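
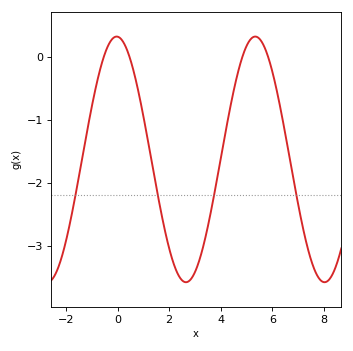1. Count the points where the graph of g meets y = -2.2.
4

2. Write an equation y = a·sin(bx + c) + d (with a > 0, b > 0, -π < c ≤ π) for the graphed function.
y = 1.95sin(1.2x + 1.6) - 1.63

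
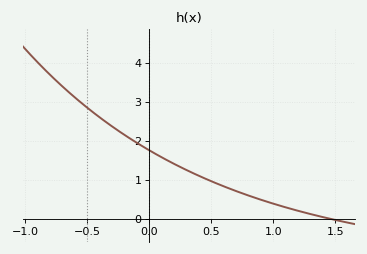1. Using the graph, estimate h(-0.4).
2.59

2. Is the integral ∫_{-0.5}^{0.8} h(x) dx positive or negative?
positive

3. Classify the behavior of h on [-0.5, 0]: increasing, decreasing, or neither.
decreasing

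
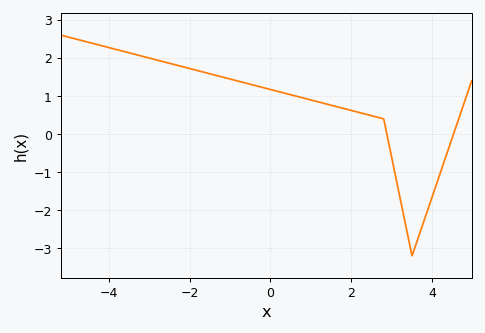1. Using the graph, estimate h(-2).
1.72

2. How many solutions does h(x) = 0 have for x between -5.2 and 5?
2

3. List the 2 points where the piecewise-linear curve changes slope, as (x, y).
(2.8, 0.4); (3.5, -3.2)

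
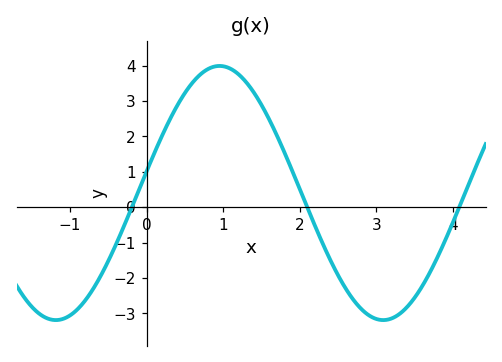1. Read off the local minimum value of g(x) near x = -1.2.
-3.19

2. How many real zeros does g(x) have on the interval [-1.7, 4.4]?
3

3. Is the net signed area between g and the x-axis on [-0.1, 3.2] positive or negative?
positive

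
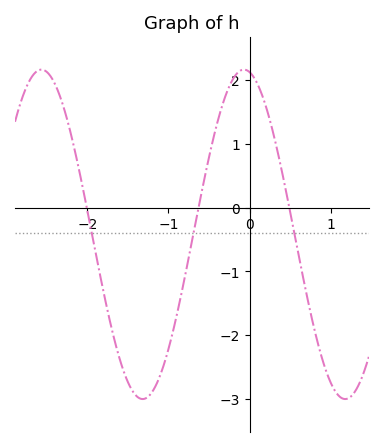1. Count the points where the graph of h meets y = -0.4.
3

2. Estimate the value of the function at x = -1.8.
-1.3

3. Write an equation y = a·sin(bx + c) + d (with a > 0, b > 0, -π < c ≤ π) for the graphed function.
y = 2.58sin(2.5x + 1.8) - 0.42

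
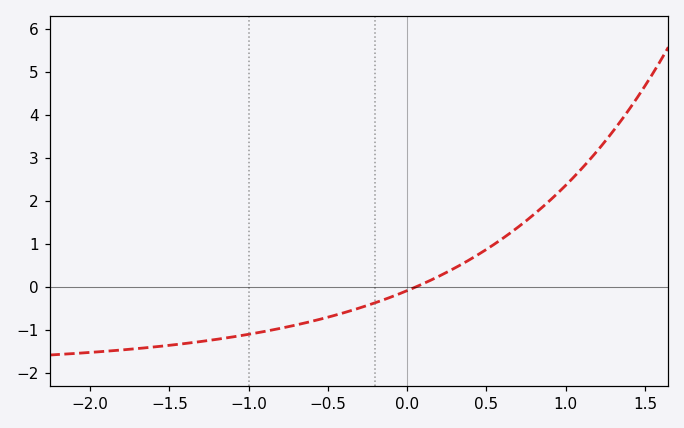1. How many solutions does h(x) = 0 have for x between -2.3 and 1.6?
1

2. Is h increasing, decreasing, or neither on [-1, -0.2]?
increasing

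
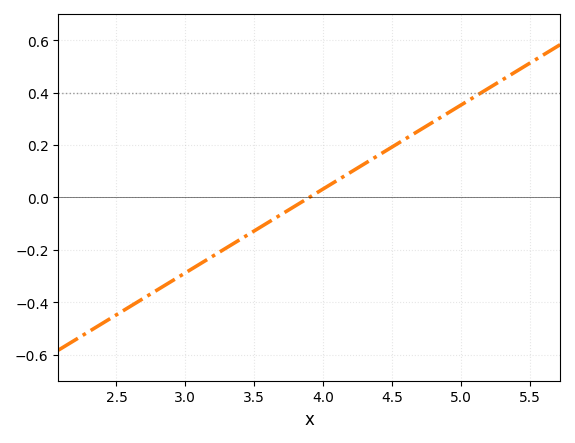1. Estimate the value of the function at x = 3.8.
-0.032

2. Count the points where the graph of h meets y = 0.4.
1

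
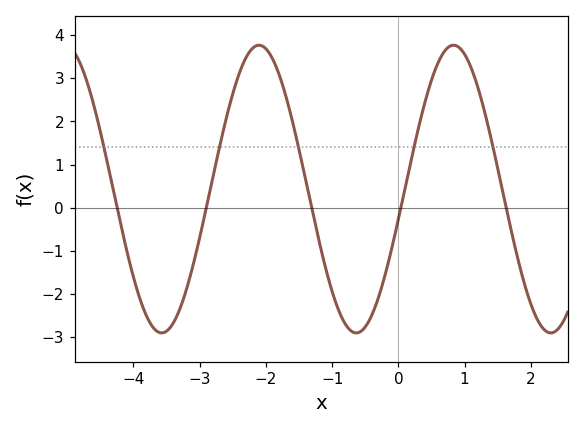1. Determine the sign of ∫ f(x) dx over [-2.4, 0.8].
positive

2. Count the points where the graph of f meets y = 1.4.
5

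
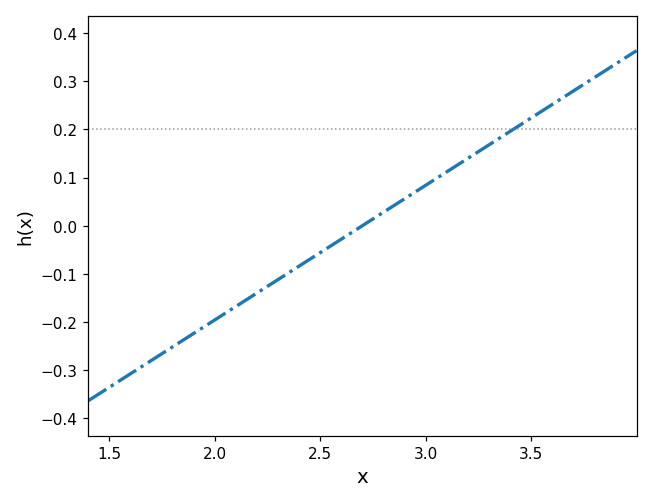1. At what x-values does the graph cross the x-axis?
2.7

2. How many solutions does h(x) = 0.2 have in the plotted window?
1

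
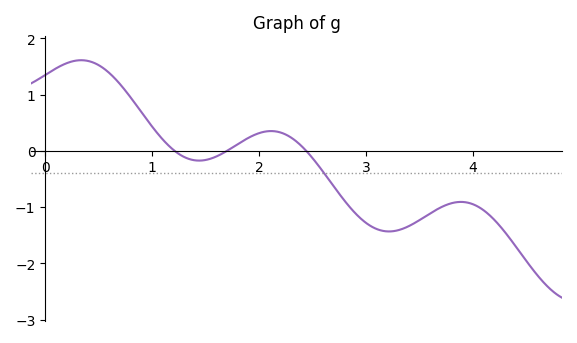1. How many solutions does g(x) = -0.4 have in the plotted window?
1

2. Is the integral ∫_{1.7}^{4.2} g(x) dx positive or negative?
negative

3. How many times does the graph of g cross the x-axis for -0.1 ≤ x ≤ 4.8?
3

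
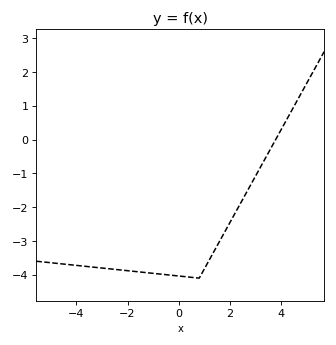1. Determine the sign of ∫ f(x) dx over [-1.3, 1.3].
negative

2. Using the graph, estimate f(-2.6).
-3.83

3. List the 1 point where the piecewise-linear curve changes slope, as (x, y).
(0.8, -4.1)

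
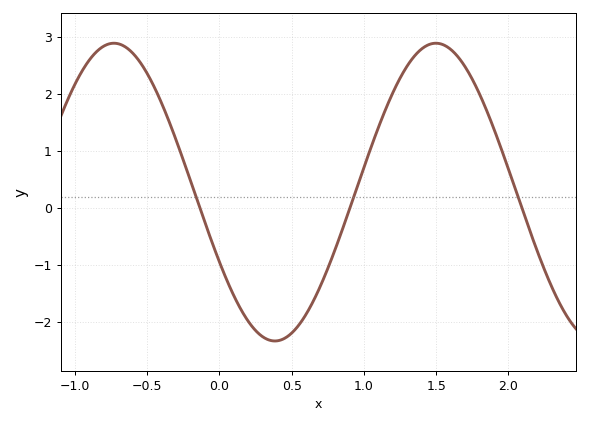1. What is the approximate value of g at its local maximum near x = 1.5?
2.89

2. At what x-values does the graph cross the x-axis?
-0.135, 0.902, 2.09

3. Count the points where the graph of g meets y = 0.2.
3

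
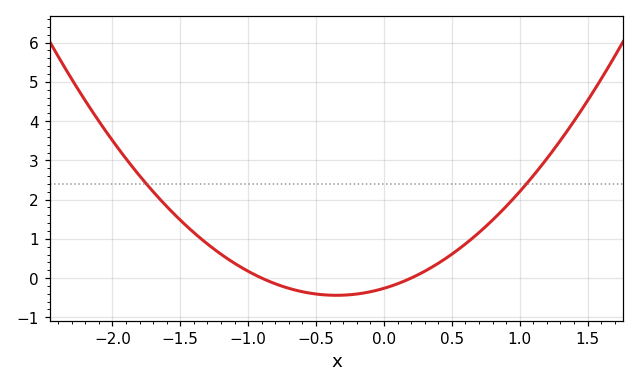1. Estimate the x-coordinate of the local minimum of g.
-0.35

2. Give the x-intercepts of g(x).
-0.9, 0.2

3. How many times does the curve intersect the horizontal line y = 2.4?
2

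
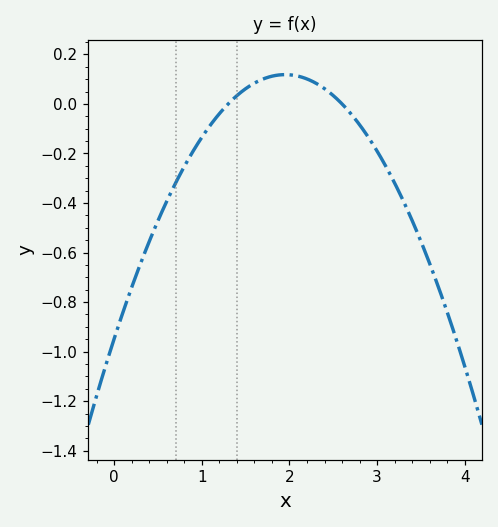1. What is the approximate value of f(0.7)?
-0.32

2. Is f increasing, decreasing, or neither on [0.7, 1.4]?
increasing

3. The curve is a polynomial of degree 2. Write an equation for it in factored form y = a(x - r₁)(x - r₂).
y = -0.28(x - 1.3)(x - 2.6)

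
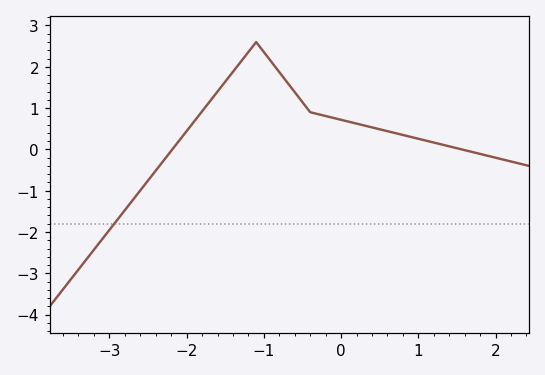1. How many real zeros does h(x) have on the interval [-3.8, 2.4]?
2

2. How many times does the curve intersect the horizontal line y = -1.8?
1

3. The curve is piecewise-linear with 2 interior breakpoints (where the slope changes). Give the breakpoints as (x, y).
(-1.1, 2.6); (-0.4, 0.9)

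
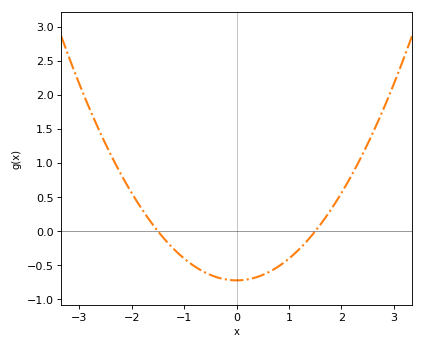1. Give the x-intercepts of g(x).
-1.5, 1.5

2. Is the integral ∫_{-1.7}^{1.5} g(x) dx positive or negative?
negative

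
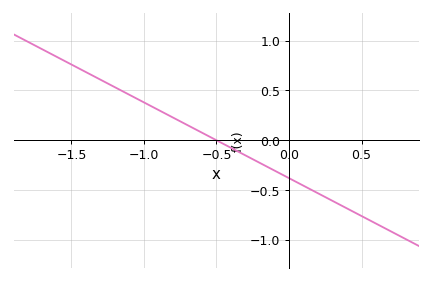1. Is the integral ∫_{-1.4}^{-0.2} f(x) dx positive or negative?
positive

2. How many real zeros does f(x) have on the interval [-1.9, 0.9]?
1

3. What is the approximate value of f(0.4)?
-0.684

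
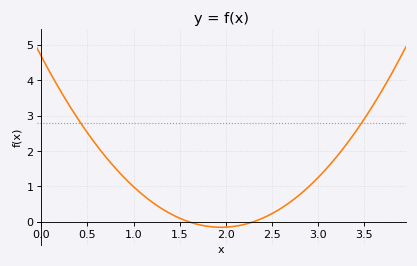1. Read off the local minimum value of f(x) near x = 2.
-0.2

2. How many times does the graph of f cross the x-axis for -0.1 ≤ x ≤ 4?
2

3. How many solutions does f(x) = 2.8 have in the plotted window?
2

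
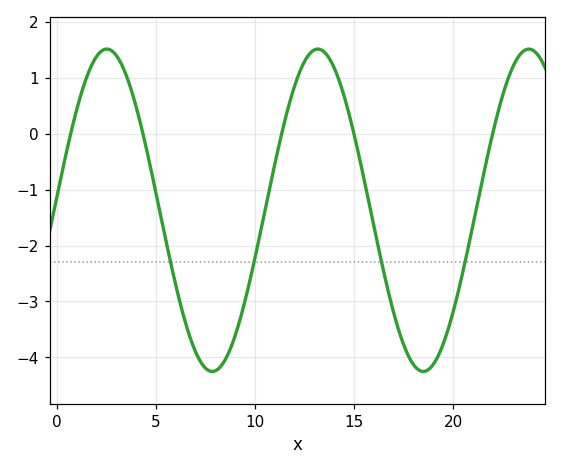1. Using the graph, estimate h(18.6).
-4.2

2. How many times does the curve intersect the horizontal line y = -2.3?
4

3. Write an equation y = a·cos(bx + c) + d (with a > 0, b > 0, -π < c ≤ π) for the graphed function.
y = 2.88cos(0.59x - 1.5) - 1.37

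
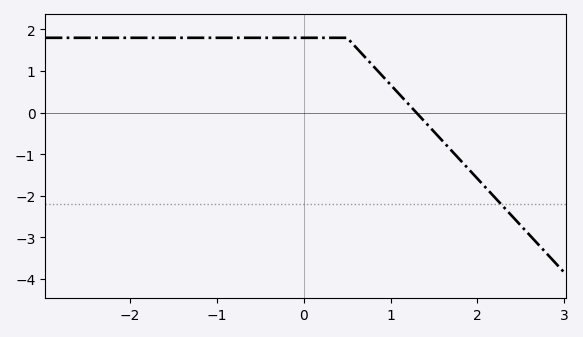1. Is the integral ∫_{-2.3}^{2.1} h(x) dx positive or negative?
positive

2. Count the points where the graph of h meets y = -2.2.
1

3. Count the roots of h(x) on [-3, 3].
1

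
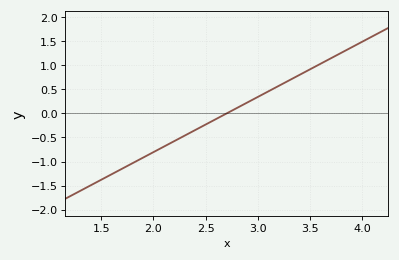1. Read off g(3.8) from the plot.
1.26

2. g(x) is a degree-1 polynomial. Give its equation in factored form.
y = 1.15(x - 2.7)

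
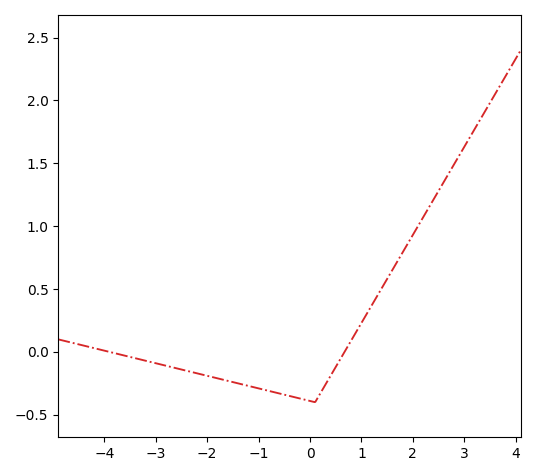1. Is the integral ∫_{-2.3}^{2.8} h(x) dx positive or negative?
positive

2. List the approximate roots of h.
-3.9, 0.671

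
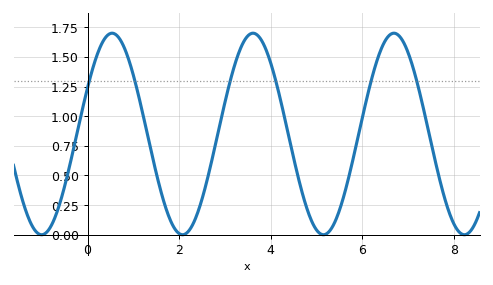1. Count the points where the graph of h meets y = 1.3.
6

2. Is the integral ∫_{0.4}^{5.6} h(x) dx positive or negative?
positive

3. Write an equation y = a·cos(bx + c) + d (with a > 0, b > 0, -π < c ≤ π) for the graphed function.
y = 0.85cos(2x - 1.1) + 0.85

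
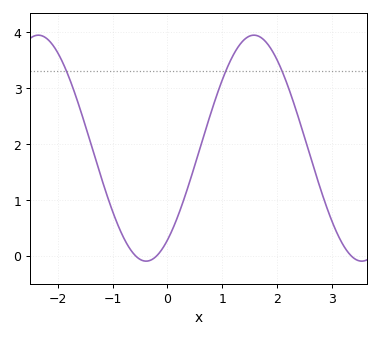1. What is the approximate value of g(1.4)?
3.9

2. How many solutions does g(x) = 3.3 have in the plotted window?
3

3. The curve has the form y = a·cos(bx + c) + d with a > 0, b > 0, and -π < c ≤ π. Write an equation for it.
y = 2.02cos(1.6x - 2.5) + 1.92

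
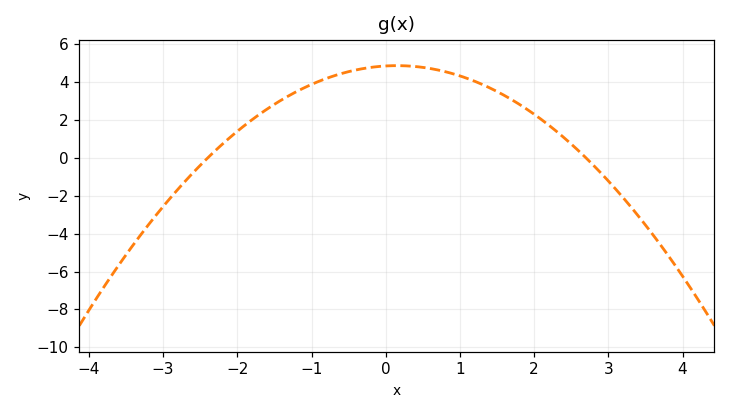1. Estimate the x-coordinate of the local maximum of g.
0.2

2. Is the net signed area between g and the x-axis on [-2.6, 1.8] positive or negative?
positive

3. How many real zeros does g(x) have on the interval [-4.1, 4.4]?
2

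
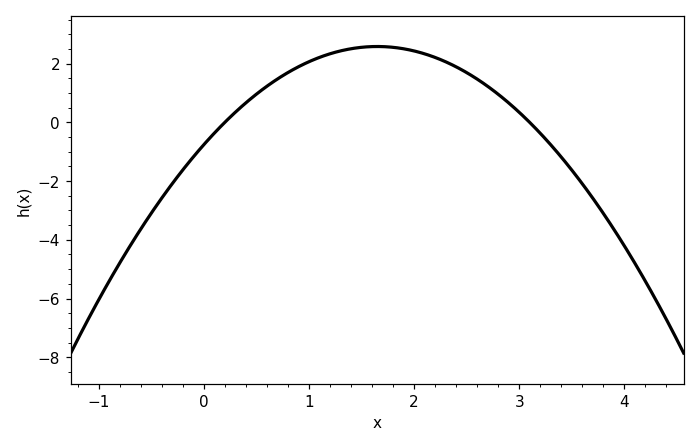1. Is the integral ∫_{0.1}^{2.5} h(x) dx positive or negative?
positive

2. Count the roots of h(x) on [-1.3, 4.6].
2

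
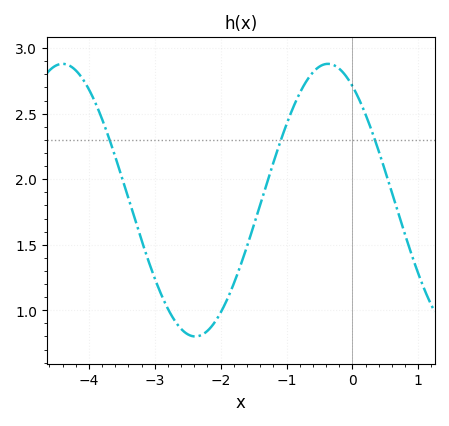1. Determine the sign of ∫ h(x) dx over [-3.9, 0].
positive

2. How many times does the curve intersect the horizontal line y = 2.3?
3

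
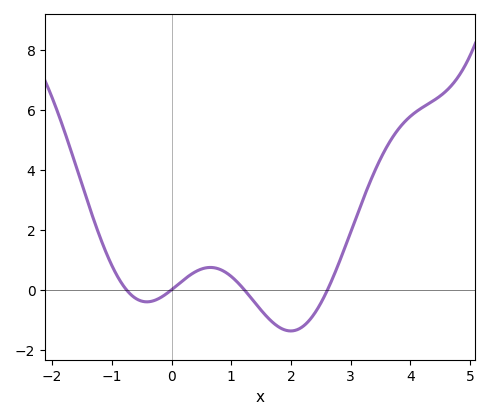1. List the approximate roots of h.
-0.755, 0, 1.22, 2.61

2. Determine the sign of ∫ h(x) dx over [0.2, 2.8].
negative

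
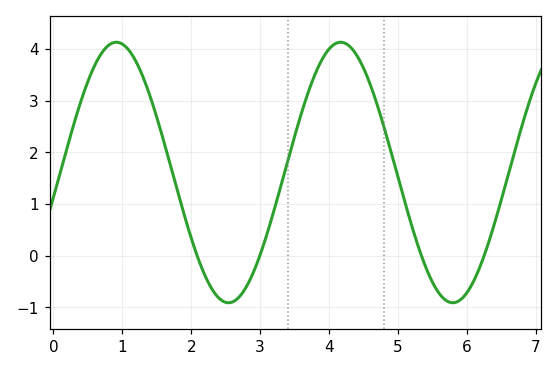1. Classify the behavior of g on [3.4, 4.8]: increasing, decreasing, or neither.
neither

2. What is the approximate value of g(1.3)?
3.5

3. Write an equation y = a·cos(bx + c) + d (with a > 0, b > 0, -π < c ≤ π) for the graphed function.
y = 2.52cos(1.9x - 1.8) + 1.61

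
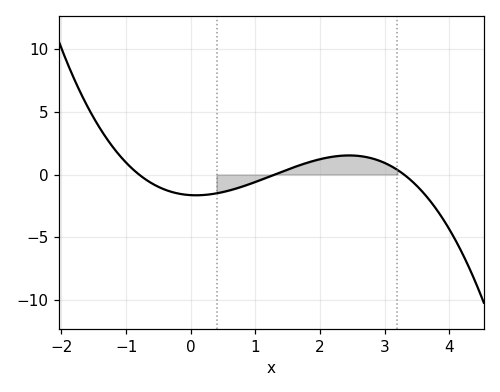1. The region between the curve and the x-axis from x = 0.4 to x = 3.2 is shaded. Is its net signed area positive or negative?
positive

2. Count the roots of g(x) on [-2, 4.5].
3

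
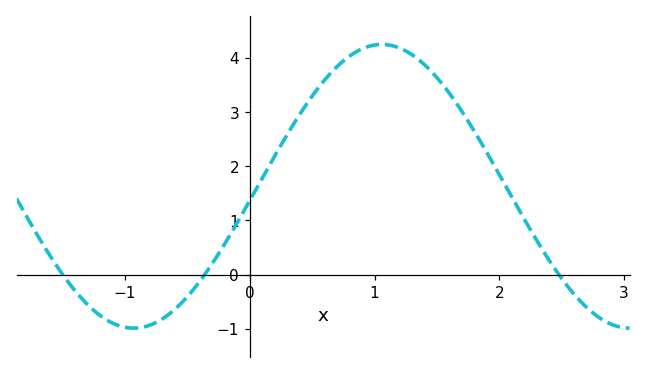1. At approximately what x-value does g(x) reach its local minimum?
-0.931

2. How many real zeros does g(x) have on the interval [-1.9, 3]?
3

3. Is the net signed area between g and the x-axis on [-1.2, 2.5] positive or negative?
positive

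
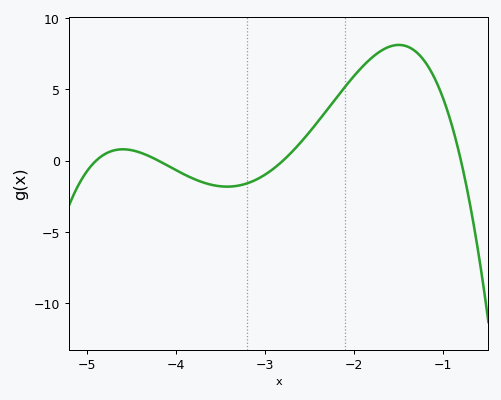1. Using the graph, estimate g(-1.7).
7.68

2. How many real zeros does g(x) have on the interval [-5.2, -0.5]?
4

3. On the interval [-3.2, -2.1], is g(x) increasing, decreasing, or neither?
increasing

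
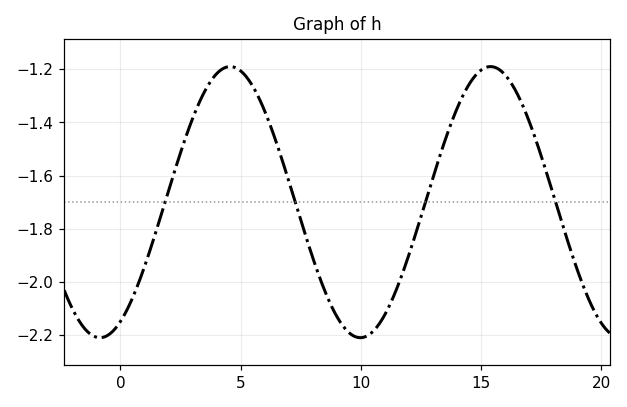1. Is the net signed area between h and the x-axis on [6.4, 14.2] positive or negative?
negative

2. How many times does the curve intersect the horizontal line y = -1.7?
4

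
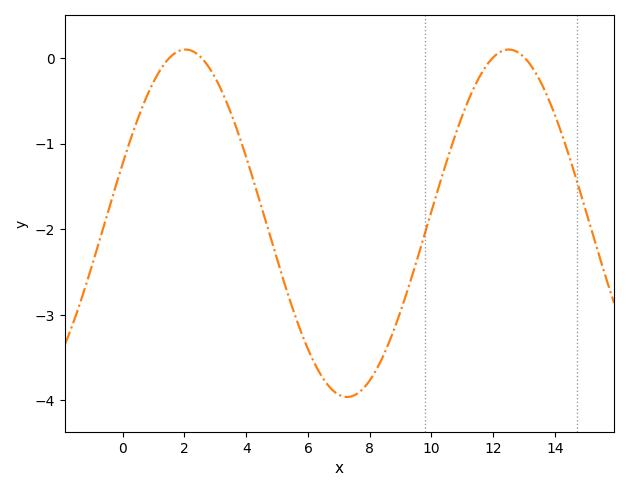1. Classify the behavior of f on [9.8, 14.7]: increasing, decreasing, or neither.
neither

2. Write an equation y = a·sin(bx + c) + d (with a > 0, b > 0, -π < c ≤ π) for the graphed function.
y = 2.03sin(0.6x + 0.352) - 1.93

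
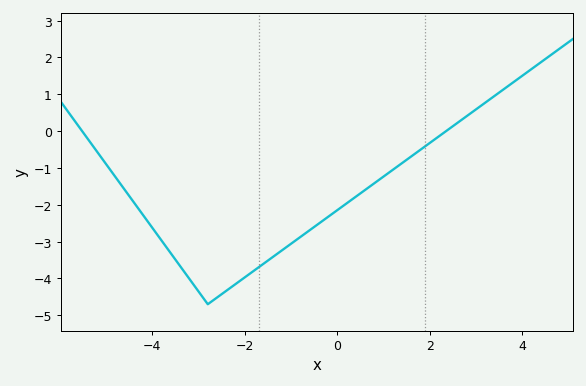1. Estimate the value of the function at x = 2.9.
0.499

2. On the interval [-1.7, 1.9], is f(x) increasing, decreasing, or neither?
increasing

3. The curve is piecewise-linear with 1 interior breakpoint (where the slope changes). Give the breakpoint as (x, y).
(-2.8, -4.7)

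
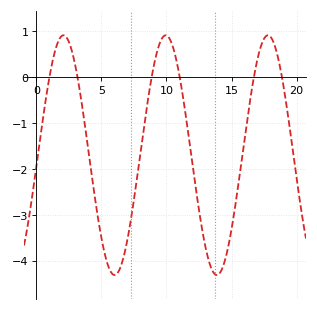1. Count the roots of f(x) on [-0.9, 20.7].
6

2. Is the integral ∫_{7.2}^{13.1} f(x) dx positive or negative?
negative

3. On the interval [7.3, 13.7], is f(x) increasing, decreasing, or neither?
neither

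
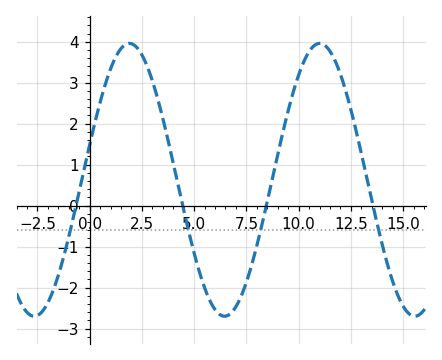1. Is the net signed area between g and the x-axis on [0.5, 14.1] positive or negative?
positive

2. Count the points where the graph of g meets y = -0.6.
4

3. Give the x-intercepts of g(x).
-0.5, 4.5, 8.5, 13.5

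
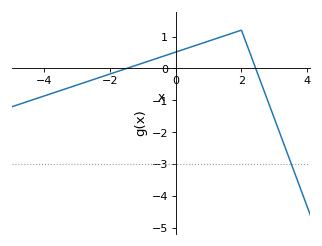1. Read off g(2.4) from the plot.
0.1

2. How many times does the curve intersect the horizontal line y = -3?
1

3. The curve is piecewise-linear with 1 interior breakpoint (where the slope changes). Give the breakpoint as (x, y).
(2, 1.2)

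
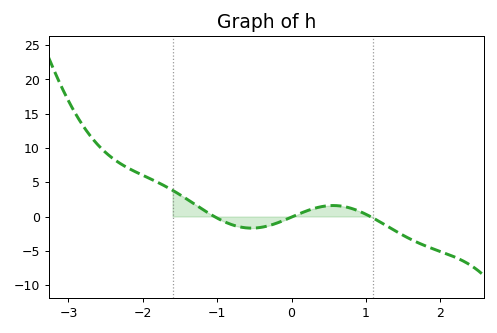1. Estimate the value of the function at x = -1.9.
5.5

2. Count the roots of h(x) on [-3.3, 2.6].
3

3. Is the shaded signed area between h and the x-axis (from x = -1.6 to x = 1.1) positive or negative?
positive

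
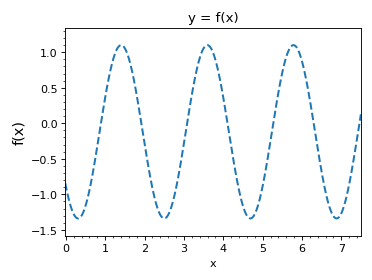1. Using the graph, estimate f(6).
0.873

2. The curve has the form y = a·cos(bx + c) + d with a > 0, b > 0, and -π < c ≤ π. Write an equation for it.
y = 1.22cos(2.87x + 2.25) - 0.12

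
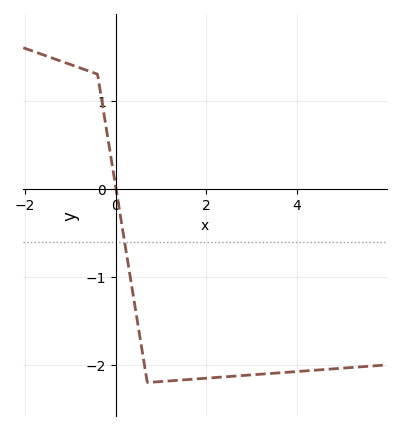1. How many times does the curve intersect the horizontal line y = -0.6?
1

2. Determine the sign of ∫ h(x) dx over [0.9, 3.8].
negative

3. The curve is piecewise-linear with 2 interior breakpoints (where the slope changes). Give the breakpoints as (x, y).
(-0.4, 1.3); (0.7, -2.2)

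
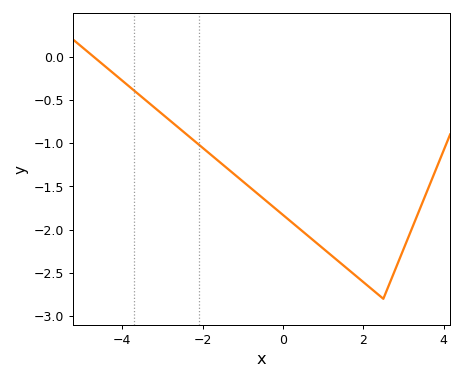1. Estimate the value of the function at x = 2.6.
-2.7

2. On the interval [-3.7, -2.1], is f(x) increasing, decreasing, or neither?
decreasing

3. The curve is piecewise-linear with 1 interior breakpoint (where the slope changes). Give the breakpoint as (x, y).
(2.5, -2.8)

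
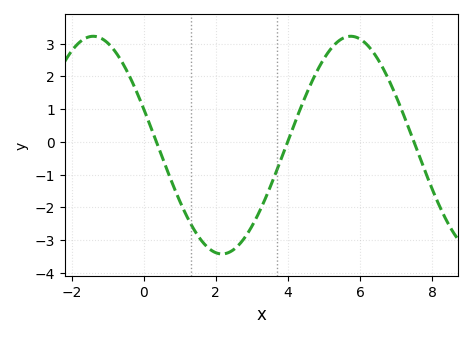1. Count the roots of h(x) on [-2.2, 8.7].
3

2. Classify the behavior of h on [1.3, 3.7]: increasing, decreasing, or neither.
neither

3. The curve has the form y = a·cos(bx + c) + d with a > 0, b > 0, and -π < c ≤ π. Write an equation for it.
y = 3.33cos(0.88x + 1.23) - 0.1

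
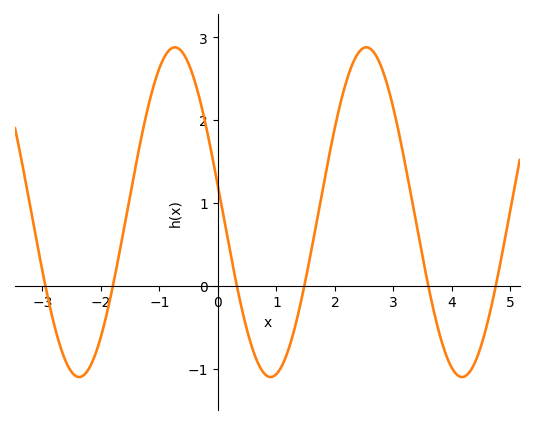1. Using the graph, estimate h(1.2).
-0.781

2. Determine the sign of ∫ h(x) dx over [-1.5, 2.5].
positive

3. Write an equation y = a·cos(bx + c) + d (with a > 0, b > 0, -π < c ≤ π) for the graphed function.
y = 1.99cos(1.92x + 1.41) + 0.89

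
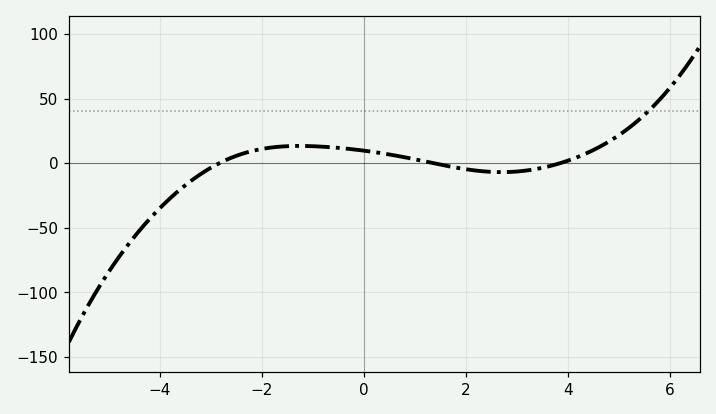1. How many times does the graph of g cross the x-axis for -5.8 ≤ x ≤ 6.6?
3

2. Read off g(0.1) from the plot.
9.13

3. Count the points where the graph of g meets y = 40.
1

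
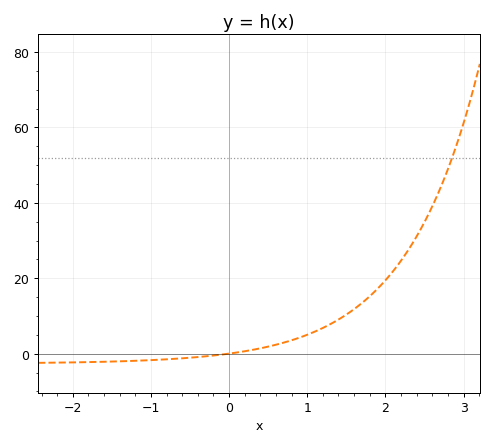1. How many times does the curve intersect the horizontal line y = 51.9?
1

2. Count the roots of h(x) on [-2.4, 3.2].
1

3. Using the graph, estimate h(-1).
-1.69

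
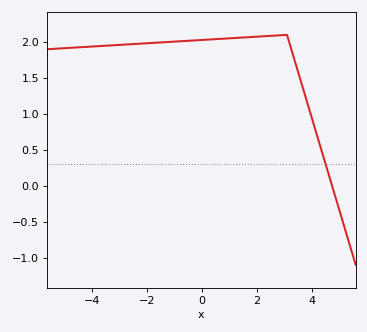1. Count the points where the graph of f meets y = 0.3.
1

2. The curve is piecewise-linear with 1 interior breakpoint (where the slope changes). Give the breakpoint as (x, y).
(3.1, 2.1)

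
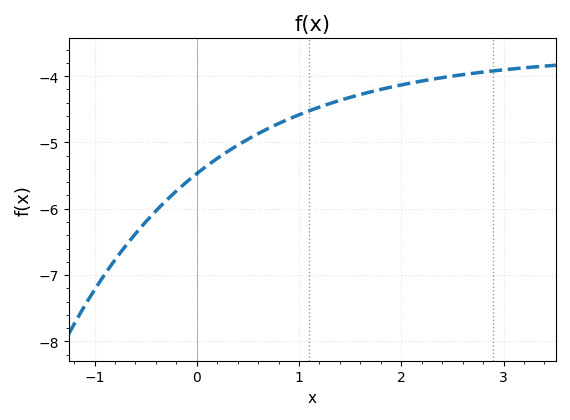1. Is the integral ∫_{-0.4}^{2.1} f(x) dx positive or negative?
negative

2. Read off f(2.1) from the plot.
-4.1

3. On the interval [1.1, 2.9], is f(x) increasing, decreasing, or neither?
increasing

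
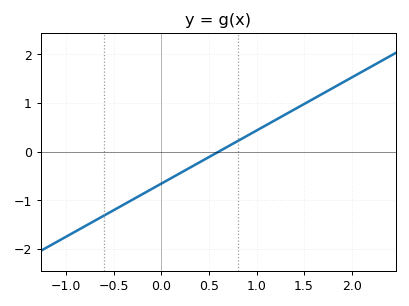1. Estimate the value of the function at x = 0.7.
0.109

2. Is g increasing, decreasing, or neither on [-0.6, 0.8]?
increasing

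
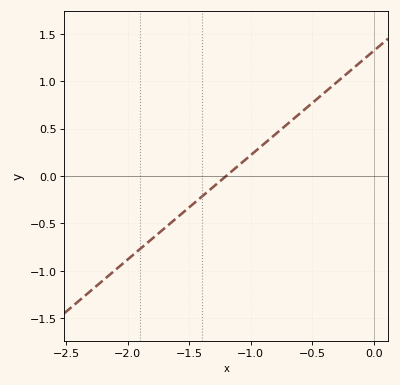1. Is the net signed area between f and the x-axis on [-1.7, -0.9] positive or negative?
negative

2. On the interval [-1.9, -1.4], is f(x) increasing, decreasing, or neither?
increasing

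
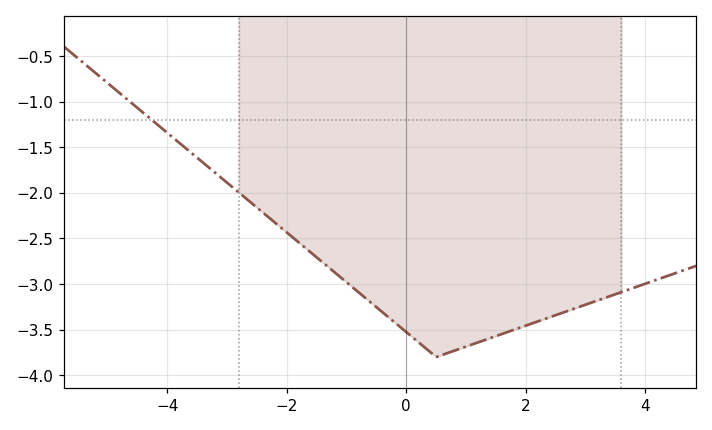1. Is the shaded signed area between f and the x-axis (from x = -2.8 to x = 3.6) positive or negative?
negative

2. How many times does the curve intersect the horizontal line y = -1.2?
1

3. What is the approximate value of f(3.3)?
-3.16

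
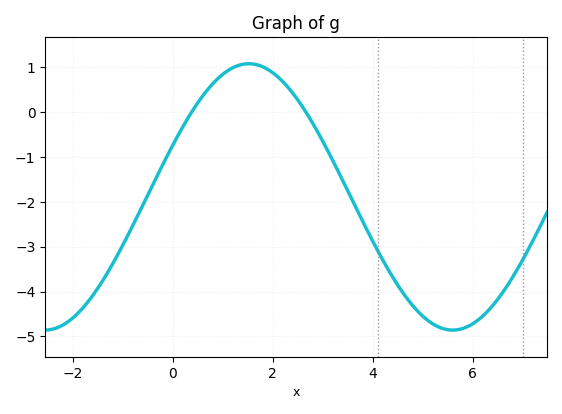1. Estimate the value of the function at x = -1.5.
-3.9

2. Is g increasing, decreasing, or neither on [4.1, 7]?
neither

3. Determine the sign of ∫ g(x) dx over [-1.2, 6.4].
negative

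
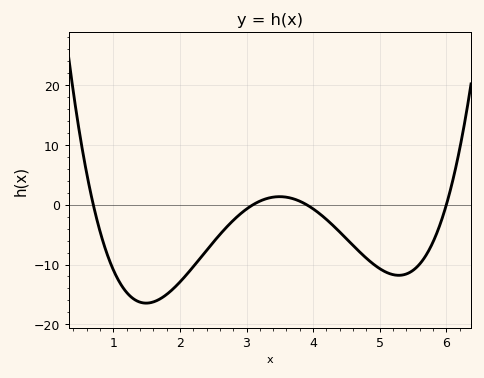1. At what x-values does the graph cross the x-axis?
0.7, 3.1, 3.9, 6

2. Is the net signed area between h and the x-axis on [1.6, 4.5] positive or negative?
negative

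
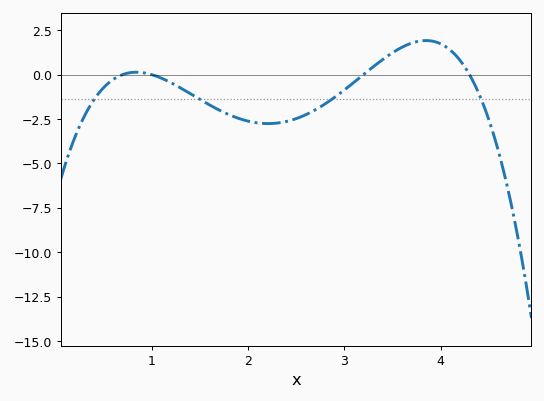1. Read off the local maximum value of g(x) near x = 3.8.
2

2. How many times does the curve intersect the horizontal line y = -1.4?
4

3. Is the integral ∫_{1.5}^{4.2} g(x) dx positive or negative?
negative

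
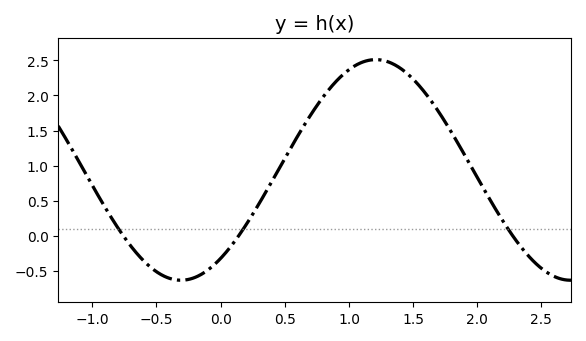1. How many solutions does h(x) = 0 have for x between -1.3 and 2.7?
3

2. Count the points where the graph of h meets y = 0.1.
3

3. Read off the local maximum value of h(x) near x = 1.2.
2.5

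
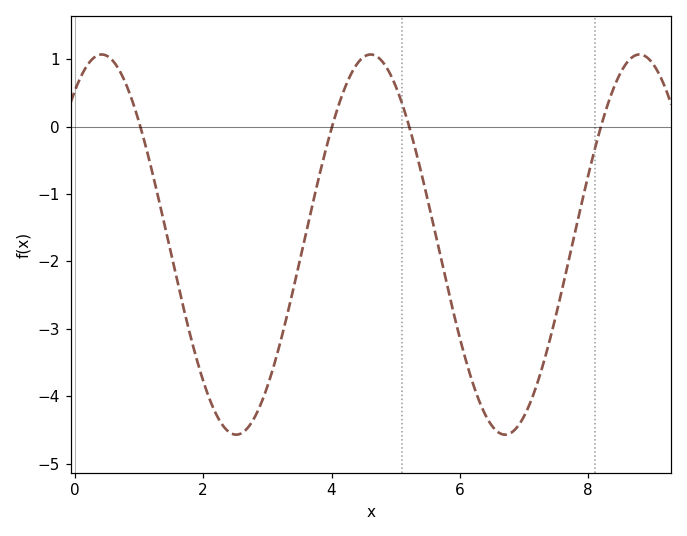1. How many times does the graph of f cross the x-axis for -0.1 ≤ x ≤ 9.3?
4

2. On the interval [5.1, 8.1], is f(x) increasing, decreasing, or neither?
neither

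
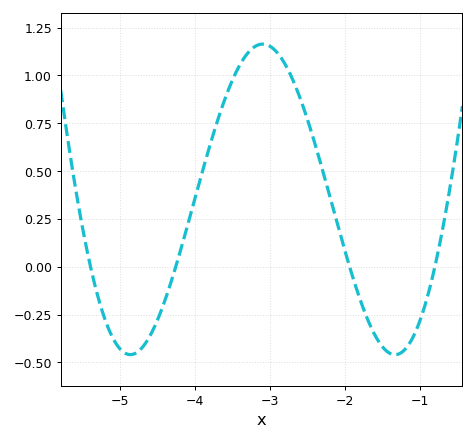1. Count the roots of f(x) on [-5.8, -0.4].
4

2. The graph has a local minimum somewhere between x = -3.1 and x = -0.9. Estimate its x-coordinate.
-1.3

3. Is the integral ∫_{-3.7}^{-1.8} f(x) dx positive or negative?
positive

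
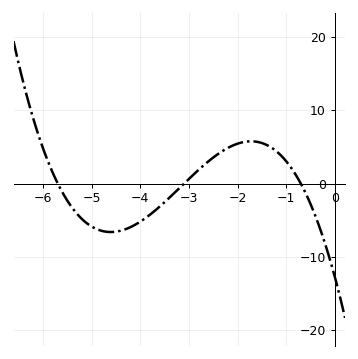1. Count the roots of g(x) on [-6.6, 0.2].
3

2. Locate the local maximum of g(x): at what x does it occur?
-1.7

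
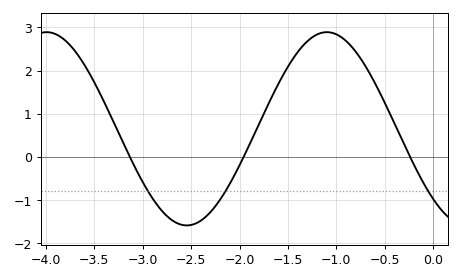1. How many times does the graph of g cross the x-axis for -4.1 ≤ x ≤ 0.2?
3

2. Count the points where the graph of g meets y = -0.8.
3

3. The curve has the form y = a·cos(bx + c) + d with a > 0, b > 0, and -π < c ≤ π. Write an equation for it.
y = 2.24cos(2.2x + 2.4) + 0.65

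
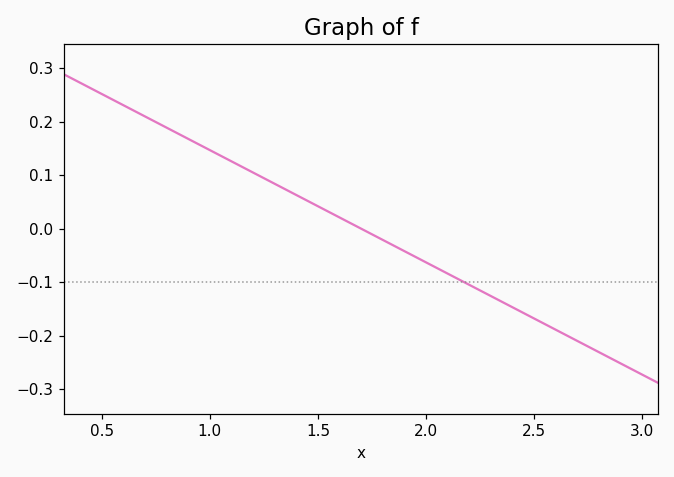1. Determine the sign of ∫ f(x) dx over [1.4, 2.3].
negative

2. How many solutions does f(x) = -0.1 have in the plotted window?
1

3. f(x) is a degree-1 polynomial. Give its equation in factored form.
y = -0.21(x - 1.7)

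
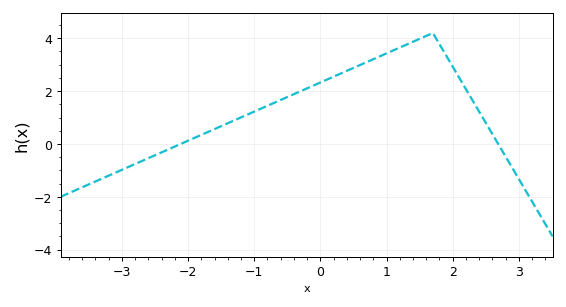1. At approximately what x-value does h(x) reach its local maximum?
1.7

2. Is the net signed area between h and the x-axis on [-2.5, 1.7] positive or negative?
positive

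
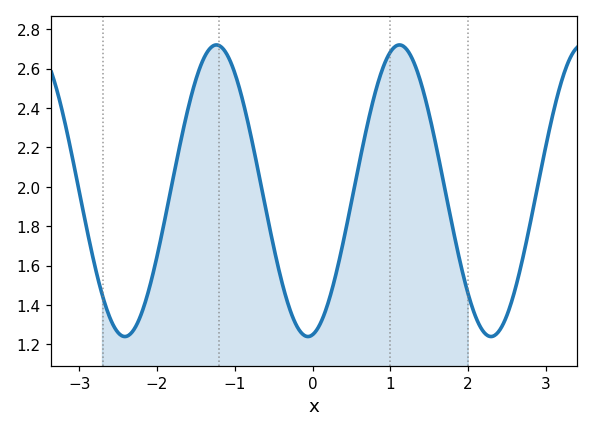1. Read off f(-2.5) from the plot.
1.26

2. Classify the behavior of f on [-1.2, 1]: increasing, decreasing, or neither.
neither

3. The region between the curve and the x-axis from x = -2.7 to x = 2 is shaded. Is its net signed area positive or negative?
positive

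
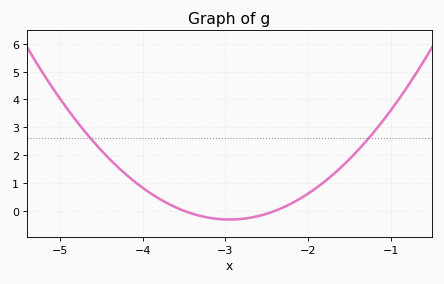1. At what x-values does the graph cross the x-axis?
-3.5, -2.4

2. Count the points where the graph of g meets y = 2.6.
2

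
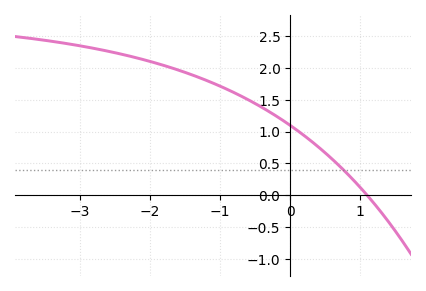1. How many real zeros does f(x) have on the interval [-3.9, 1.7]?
1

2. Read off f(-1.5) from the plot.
1.95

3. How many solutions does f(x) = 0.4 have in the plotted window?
1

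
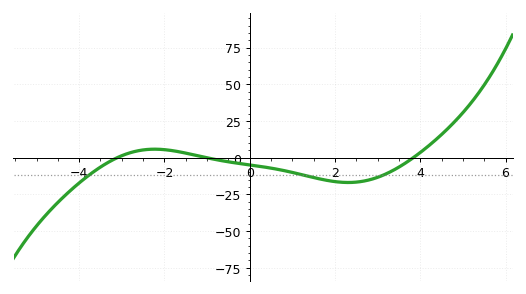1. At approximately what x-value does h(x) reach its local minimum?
2.31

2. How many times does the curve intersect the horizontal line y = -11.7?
3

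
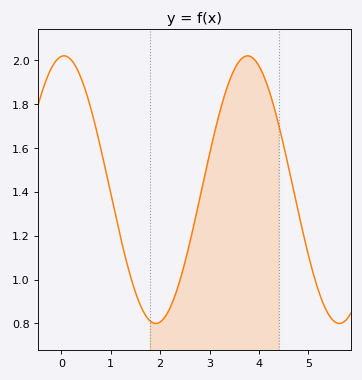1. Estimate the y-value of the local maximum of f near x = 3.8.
2.02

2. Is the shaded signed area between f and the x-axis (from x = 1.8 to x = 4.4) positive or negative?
positive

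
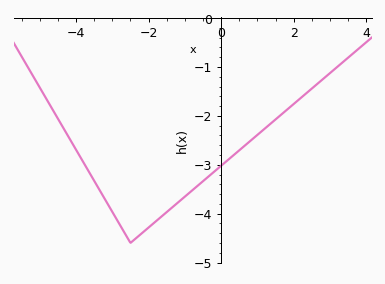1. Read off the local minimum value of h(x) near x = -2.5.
-4.6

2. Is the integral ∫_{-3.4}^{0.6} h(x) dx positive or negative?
negative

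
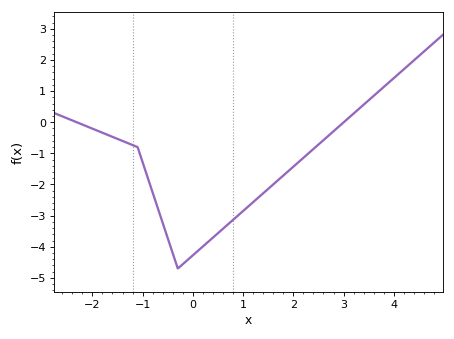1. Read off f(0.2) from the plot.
-3.99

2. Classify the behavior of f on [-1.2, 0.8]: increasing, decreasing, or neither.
neither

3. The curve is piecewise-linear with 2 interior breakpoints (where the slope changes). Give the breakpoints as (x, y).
(-1.1, -0.8); (-0.3, -4.7)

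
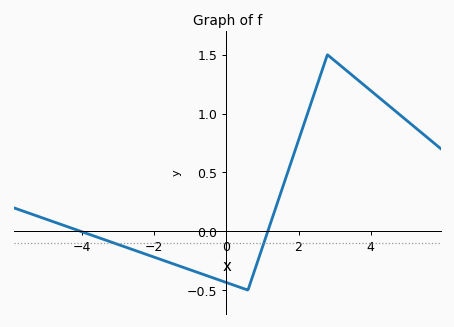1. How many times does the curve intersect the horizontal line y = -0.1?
2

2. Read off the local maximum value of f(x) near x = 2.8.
1.5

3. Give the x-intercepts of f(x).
-4.04, 1.15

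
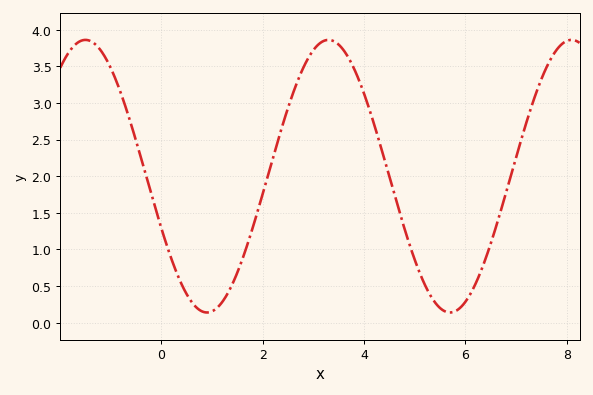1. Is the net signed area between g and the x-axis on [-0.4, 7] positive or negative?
positive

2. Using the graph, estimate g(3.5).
3.8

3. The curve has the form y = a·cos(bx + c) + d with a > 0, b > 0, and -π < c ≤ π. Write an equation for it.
y = 1.86cos(1.31x + 1.96) + 2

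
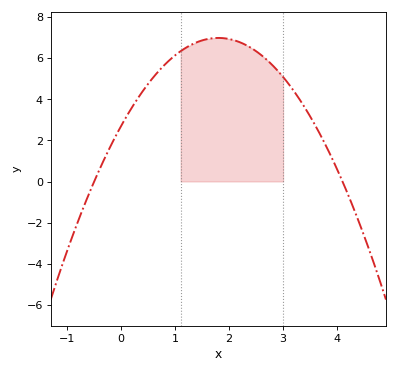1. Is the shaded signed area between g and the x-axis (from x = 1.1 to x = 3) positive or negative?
positive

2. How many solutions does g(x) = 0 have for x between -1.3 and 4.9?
2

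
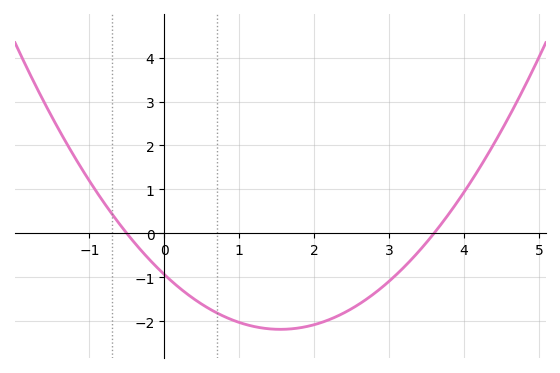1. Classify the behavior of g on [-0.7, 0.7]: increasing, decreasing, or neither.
decreasing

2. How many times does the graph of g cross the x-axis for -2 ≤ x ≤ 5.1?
2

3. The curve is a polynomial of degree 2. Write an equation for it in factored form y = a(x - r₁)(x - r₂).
y = 0.52(x + 0.5)(x - 3.6)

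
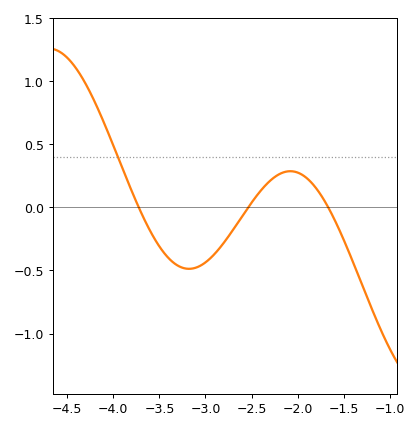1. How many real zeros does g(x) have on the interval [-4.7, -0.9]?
3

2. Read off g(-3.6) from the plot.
-0.187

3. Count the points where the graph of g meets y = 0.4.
1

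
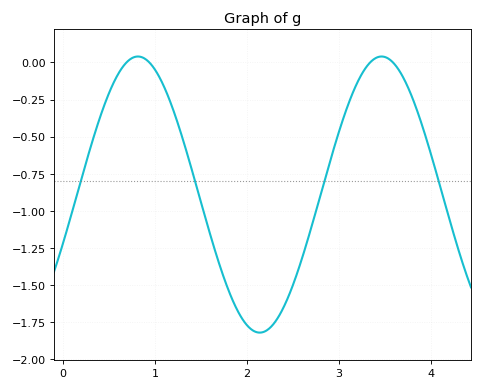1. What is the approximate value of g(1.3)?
-0.509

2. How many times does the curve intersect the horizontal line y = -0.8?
4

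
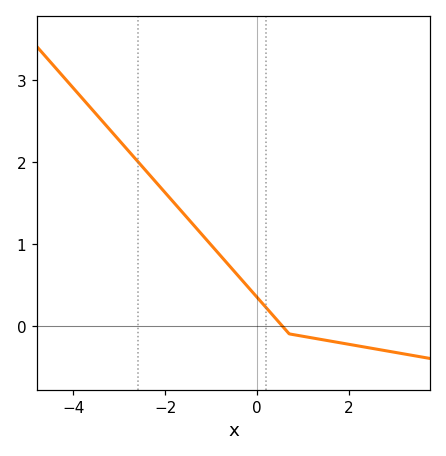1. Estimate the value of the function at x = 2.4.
-0.3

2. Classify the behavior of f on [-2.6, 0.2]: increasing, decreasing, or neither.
decreasing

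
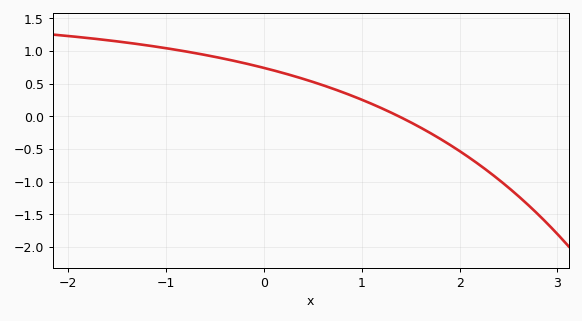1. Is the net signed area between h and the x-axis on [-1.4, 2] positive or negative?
positive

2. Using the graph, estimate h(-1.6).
1.15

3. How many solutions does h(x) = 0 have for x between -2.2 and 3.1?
1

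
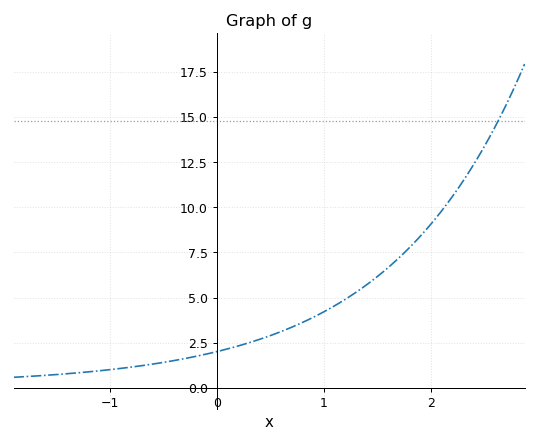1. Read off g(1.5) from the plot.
6.2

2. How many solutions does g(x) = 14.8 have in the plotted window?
1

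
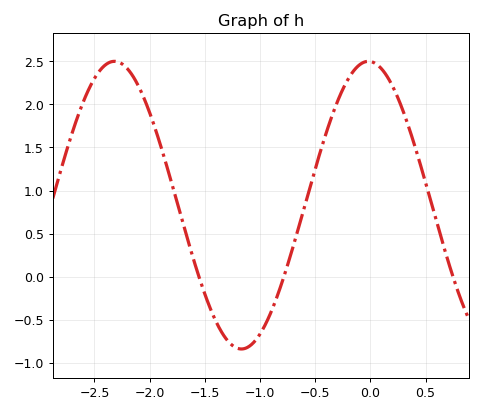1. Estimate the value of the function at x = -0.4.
1.65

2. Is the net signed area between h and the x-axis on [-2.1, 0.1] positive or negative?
positive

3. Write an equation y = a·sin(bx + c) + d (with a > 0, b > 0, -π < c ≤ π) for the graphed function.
y = 1.67sin(2.7x + 1.6) + 0.83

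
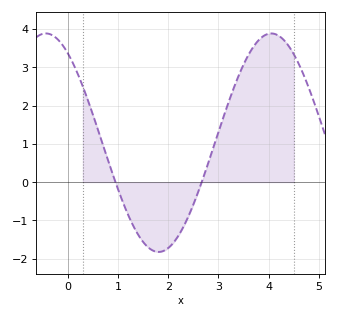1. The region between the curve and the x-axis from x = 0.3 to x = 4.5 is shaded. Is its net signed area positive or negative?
positive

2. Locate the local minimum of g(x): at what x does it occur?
1.8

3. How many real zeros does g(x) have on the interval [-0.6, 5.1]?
2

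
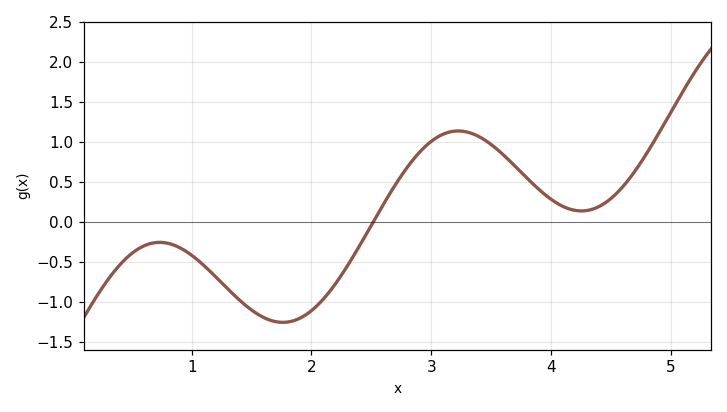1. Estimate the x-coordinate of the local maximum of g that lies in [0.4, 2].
0.7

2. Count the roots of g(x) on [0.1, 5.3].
1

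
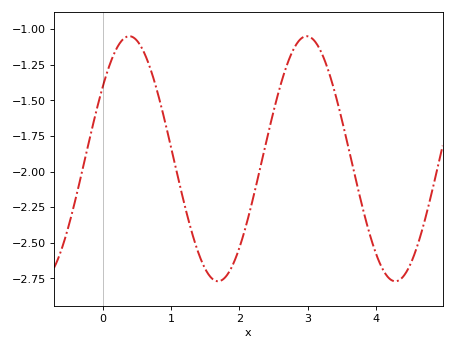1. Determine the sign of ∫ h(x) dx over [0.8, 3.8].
negative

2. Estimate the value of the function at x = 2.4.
-1.78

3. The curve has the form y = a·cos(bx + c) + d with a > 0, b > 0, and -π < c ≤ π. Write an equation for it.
y = 0.86cos(2.42x - 0.942) - 1.91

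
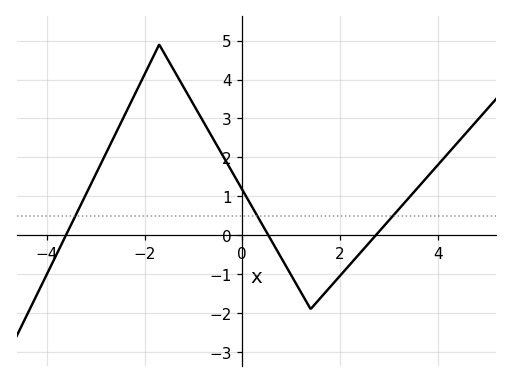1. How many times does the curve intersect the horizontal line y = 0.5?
3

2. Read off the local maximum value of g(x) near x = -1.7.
4.9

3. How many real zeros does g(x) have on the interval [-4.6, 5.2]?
3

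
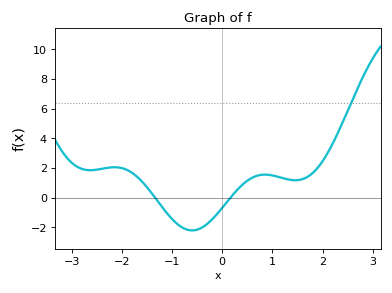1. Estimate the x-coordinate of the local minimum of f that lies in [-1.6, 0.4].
-0.596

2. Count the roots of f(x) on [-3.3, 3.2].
2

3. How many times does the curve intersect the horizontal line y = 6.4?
1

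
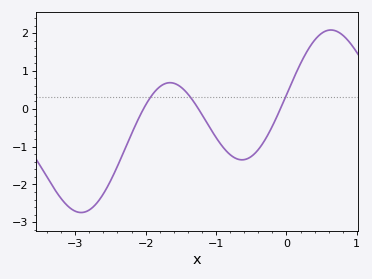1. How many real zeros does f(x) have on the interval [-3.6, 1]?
3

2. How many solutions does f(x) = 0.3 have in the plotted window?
3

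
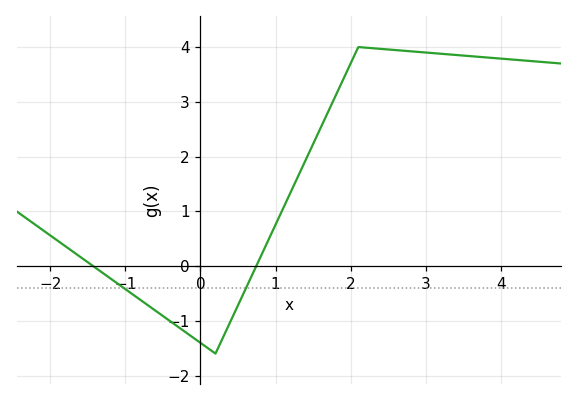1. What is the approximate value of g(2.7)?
3.93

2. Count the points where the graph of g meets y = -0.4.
2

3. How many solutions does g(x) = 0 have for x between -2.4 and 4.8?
2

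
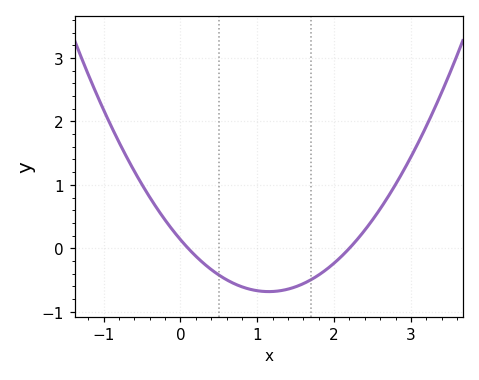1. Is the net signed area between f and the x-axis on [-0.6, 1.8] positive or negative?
negative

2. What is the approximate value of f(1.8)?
-0.4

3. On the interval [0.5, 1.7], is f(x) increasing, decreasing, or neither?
neither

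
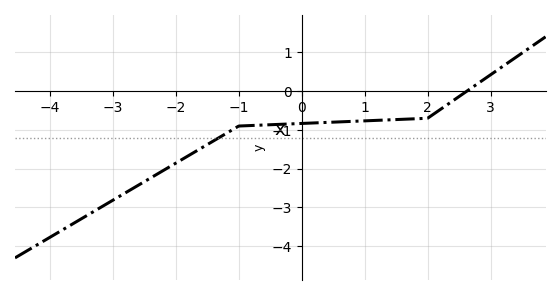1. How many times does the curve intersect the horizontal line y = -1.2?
1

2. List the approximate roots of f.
2.62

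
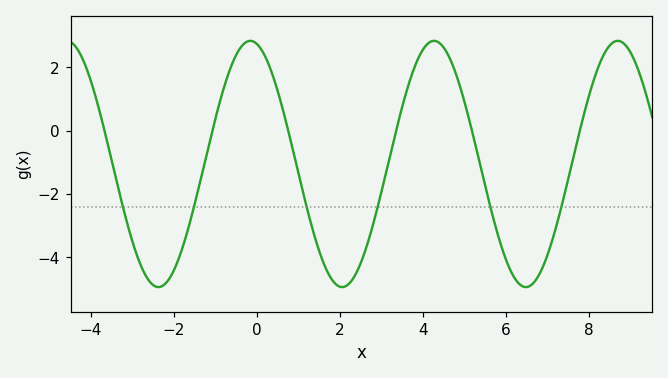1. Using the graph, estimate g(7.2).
-3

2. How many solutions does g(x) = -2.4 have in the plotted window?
6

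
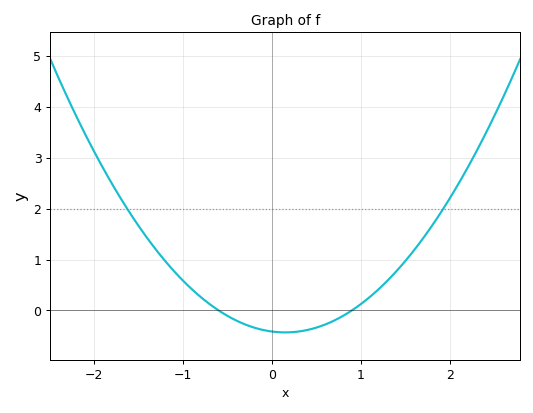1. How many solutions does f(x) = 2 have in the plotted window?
2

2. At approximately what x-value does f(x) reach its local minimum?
0.1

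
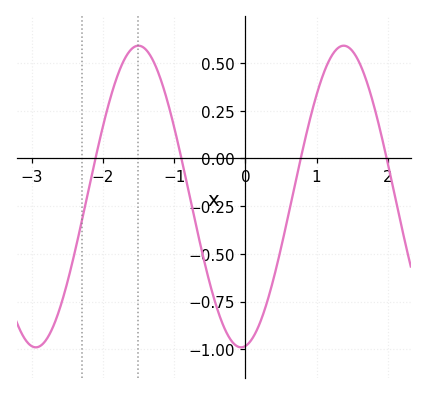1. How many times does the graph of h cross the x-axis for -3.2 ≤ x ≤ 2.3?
4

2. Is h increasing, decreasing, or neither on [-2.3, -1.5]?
increasing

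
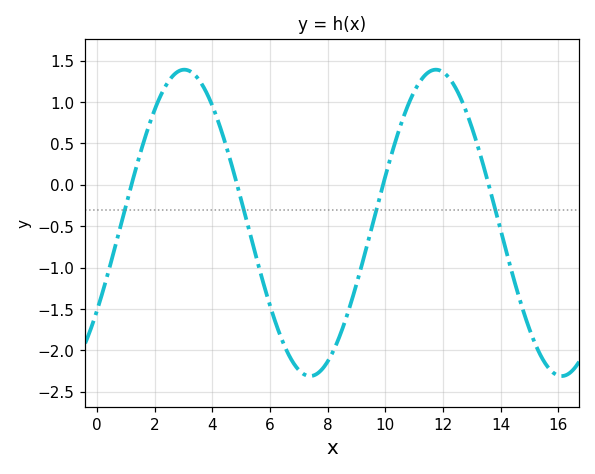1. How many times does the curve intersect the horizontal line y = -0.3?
4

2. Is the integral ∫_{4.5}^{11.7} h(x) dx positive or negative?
negative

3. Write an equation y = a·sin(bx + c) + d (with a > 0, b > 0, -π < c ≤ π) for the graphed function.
y = 1.85sin(0.72x - 0.612) - 0.46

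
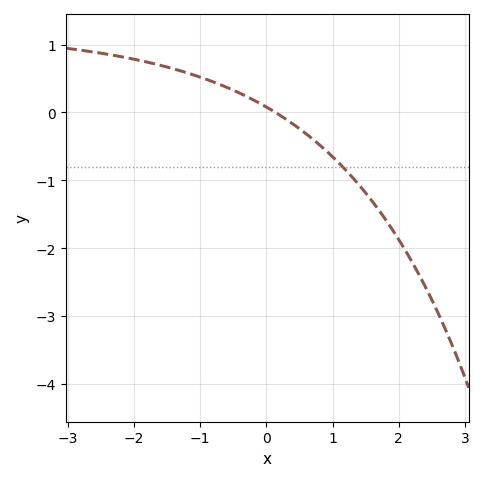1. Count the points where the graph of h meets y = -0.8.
1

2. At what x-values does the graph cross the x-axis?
0.138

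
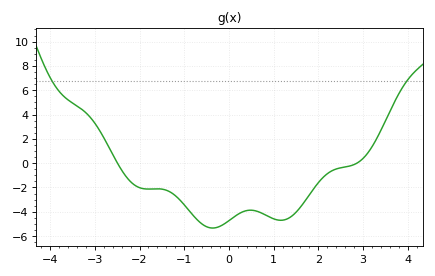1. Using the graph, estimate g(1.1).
-4.6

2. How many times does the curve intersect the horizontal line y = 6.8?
2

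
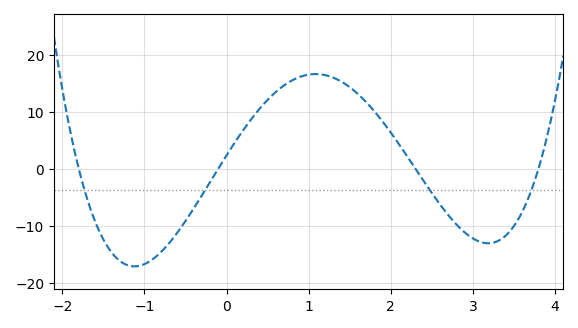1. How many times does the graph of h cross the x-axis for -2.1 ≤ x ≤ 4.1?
4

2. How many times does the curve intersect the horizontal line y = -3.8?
4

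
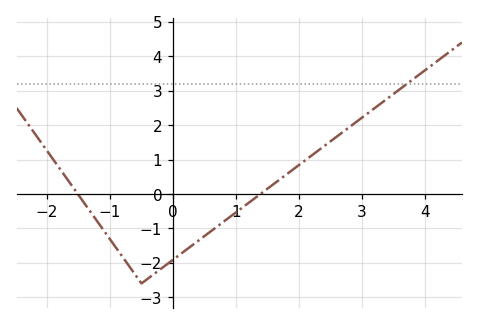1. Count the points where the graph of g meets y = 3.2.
1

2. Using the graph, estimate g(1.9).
0.7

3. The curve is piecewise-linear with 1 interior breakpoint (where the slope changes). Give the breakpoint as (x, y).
(-0.5, -2.6)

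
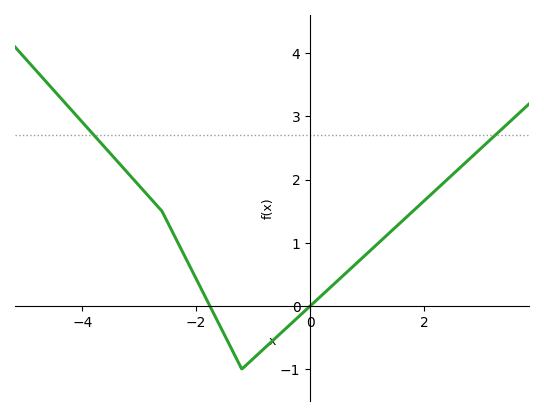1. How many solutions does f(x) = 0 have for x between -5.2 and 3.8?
2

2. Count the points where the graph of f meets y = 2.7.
2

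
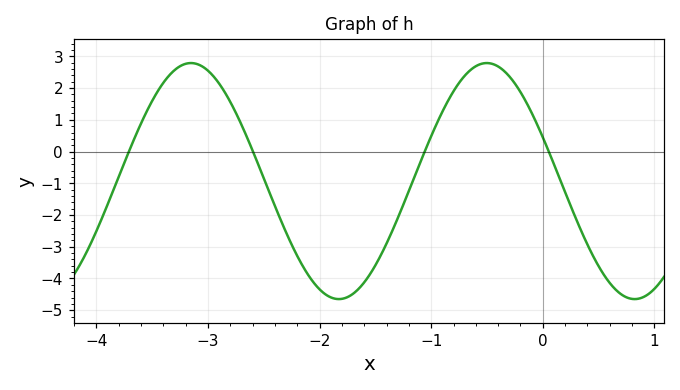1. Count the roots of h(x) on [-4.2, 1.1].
4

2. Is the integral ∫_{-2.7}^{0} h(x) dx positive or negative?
negative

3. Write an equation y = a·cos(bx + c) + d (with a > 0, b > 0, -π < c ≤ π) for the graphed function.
y = 3.72cos(2.4x + 1.2) - 0.93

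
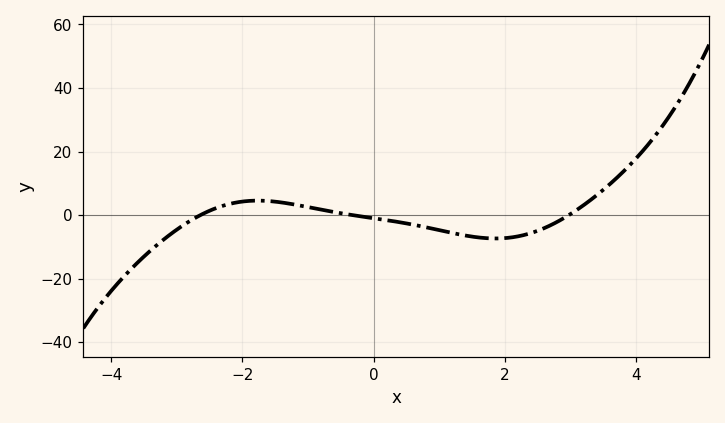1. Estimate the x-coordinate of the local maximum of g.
-1.8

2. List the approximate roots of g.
-2.6, -0.4, 3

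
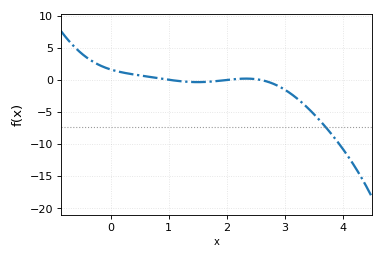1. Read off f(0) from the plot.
1.5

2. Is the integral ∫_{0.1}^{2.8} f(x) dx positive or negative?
positive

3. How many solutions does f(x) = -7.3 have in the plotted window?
1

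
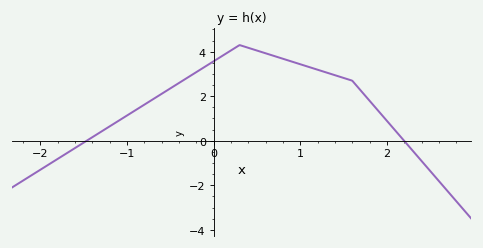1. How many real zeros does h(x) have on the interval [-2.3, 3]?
2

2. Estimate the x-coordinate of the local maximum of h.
0.3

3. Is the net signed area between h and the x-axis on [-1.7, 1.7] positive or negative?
positive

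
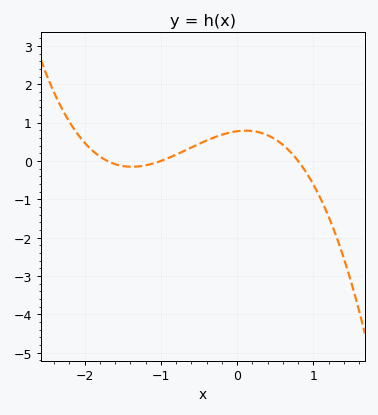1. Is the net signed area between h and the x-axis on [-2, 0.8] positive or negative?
positive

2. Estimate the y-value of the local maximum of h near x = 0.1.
0.79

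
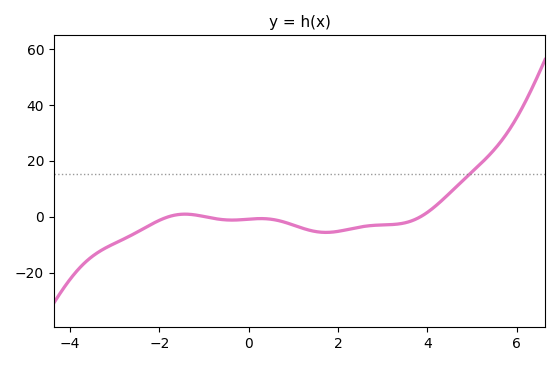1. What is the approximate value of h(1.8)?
-6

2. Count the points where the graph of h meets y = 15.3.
1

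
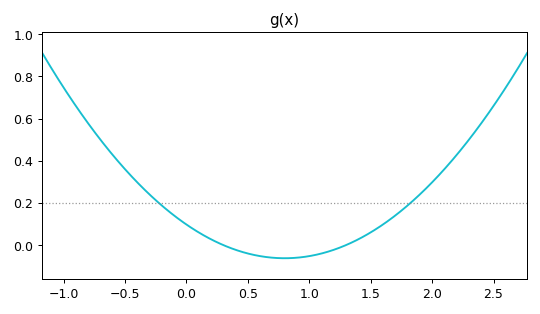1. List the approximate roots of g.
0.3, 1.3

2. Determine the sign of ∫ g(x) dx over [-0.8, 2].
positive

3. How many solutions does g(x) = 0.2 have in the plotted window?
2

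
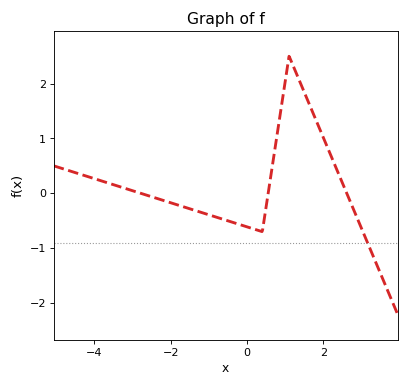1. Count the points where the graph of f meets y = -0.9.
1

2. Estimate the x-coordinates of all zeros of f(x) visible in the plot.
-2.8, 0.6, 2.6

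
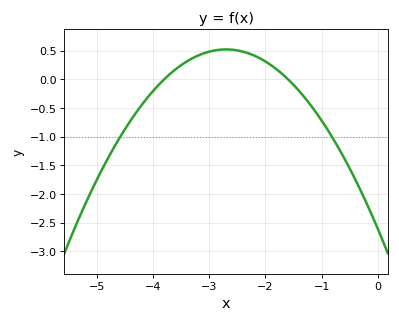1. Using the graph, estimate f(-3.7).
0.09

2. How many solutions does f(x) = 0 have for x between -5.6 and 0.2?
2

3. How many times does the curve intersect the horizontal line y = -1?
2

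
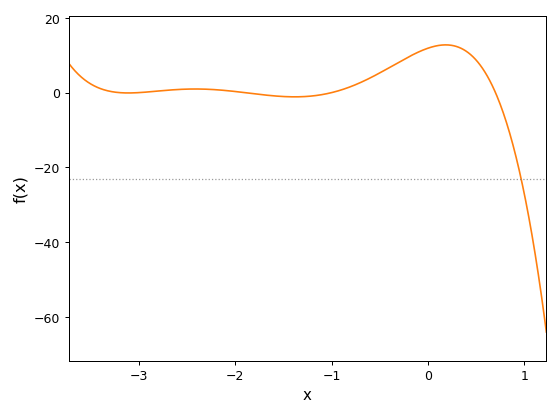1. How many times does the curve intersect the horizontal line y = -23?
1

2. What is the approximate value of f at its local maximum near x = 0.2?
12.8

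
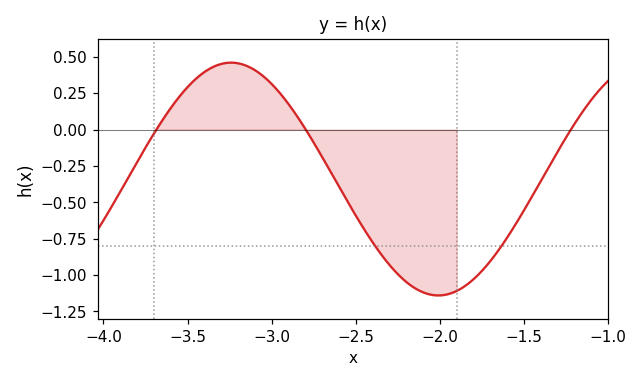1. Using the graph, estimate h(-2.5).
-0.6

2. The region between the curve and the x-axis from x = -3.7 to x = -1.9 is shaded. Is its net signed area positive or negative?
negative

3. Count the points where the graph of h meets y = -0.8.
2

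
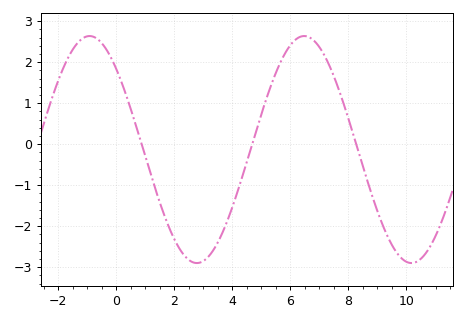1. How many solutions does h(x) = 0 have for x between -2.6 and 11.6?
3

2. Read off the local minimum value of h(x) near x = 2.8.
-2.9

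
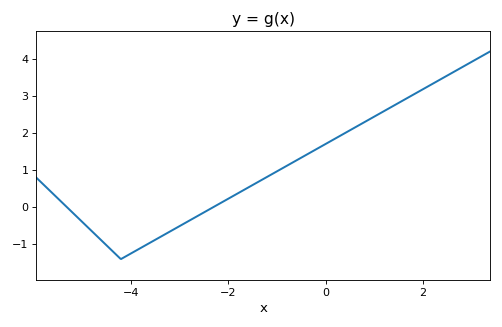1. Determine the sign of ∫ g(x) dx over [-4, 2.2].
positive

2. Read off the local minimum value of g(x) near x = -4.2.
-1.4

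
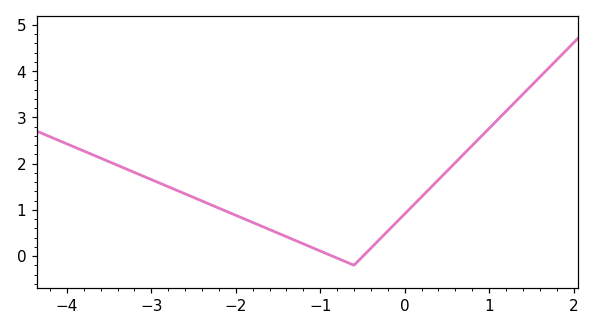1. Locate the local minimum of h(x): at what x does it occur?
-0.6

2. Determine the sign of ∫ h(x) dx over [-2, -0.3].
positive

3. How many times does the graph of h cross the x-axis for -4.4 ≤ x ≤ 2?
2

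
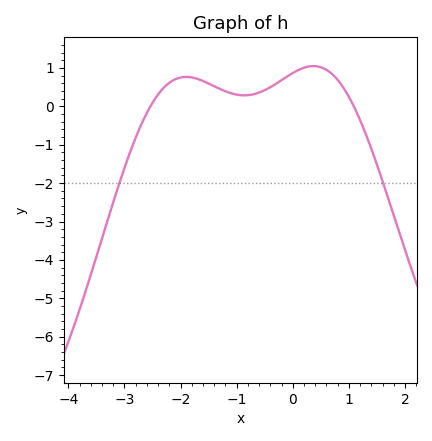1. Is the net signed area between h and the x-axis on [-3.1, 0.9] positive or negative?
positive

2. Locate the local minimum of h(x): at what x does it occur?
-0.865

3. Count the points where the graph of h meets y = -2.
2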